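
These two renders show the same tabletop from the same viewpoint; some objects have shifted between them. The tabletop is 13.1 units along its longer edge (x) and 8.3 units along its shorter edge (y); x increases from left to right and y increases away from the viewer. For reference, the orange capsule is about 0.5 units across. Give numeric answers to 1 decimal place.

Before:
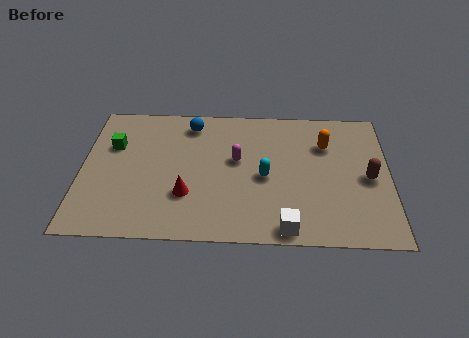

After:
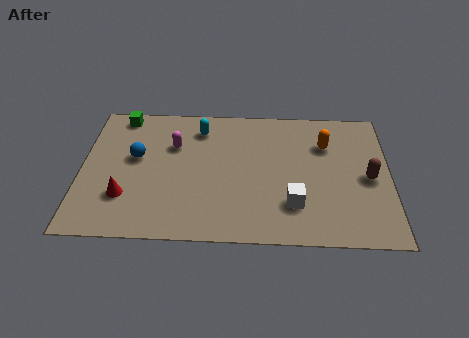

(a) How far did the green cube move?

1.9

The green cube moved from about (1.3, 5.5) to (1.6, 7.4), a distance of √(0.3² + 1.9²) ≈ 1.9.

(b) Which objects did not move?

the orange capsule and the brown capsule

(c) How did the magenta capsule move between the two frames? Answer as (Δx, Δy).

(-2.7, 0.8)

The magenta capsule was at about (6.6, 4.8) and moved to about (3.9, 5.6).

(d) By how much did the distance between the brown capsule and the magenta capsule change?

+2.8

They were about 5.7 units apart before and 8.5 after — 2.8 units further apart.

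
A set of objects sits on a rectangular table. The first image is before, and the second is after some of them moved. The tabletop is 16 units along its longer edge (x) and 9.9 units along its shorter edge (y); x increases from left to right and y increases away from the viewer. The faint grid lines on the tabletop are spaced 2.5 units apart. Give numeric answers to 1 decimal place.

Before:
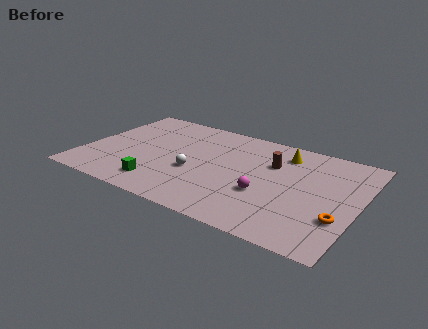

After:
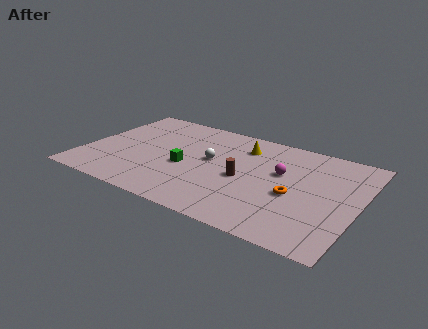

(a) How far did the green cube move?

2.6

The green cube moved from about (4.9, 1.8) to (6.0, 4.2), a distance of √(1.1² + 2.4²) ≈ 2.6.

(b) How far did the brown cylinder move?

2.6

The brown cylinder moved from about (10.8, 6.7) to (9.4, 4.5), a distance of √(1.4² + 2.2²) ≈ 2.6.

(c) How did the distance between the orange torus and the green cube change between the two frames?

-3.9

They were about 10.3 units apart before and 6.4 after — 3.9 units closer together.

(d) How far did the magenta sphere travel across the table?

2.5

From (10.8, 3.6) to (11.4, 6.0), the magenta sphere covered √(0.6² + 2.4²) ≈ 2.5 units.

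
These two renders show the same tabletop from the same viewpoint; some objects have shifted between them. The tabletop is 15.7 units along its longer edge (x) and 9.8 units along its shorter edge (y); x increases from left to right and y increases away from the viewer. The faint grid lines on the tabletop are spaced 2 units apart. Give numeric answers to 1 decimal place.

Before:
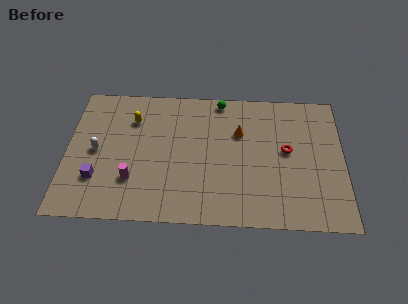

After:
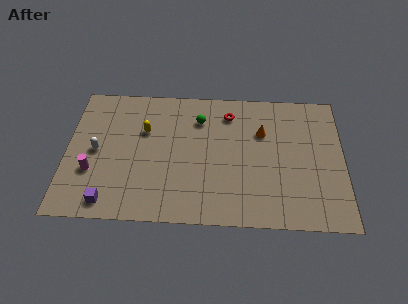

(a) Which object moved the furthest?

the red torus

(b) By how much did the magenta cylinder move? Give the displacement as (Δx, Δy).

(-2.3, 0.5)

The magenta cylinder was at about (3.8, 2.8) and moved to about (1.5, 3.3).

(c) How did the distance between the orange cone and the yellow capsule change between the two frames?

+0.6

The distance was about 6.1 in the first image and 6.7 in the second, so they moved 0.6 units further apart.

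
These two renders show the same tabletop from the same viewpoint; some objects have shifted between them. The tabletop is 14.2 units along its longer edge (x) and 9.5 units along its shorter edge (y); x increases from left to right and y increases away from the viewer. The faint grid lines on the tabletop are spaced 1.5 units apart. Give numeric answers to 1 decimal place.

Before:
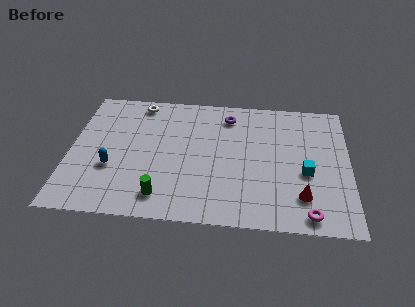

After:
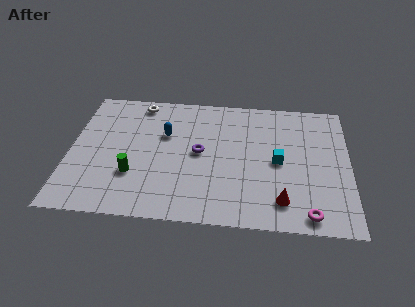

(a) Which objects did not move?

the magenta torus and the white torus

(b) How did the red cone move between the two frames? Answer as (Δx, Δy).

(-1.0, -0.4)

The red cone started near (11.8, 2.2) and ended near (10.8, 1.8).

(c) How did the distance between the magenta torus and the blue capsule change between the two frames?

-1.3

They were about 10.2 units apart before and 8.9 after — 1.3 units closer together.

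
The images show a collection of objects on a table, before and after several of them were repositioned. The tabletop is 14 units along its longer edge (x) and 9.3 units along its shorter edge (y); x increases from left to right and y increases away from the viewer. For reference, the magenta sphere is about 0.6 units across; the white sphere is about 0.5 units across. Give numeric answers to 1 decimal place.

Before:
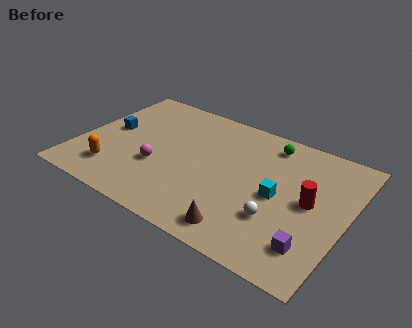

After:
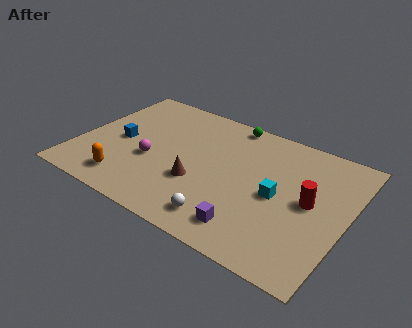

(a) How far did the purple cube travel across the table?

3.1

The purple cube moved from about (12.6, 2.0) to (9.5, 1.6), a distance of √(3.1² + 0.4²) ≈ 3.1.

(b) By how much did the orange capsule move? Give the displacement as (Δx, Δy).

(0.8, -0.4)

The orange capsule started near (2.2, 2.0) and ended near (3.0, 1.6).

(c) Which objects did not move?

the red cylinder and the cyan cube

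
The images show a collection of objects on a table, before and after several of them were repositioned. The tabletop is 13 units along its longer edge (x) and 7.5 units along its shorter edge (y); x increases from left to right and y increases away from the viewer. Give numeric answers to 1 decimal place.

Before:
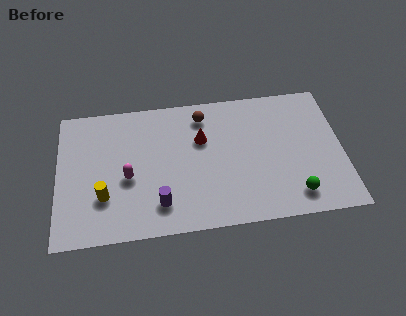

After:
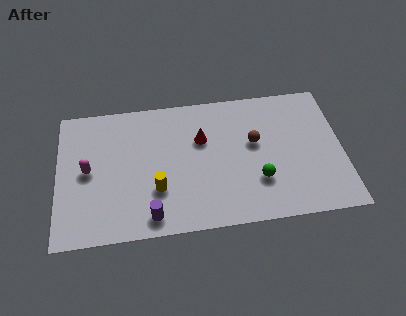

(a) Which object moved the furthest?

the brown sphere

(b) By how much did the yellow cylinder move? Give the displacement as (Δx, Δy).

(2.4, 0.1)

The yellow cylinder started near (2.1, 2.3) and ended near (4.5, 2.4).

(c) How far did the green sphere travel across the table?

1.9

The green sphere moved from about (10.7, 1.3) to (9.1, 2.3), a distance of √(1.6² + 1.0²) ≈ 1.9.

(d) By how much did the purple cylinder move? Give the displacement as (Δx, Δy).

(-0.4, -0.6)

From the two frames, the purple cylinder sits at roughly (4.6, 1.6) before and (4.2, 1.0) after.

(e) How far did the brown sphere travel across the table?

2.9

The brown sphere moved from about (6.7, 6.2) to (9.0, 4.4), a distance of √(2.3² + 1.8²) ≈ 2.9.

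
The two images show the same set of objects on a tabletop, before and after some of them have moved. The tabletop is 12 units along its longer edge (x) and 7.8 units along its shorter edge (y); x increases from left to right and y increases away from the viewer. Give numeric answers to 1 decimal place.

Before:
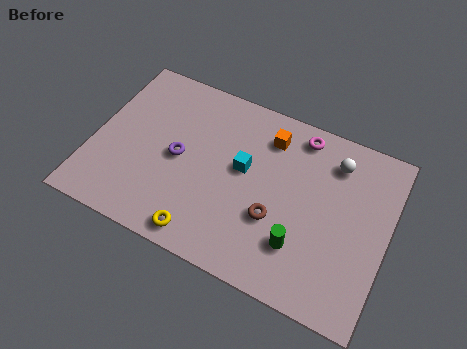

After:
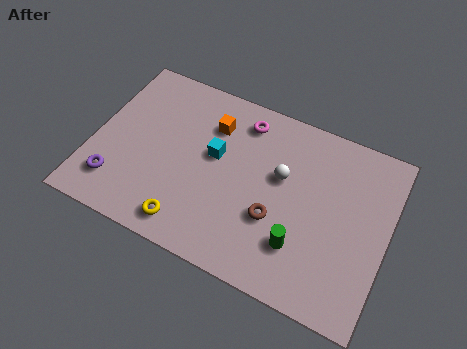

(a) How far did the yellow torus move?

0.6

The yellow torus moved from about (4.9, 0.9) to (4.3, 1.1), a distance of √(0.6² + 0.2²) ≈ 0.6.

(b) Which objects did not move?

the brown torus and the green cylinder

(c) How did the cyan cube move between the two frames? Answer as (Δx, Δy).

(-1.2, 0.1)

From the two frames, the cyan cube sits at roughly (6.1, 4.4) before and (4.9, 4.5) after.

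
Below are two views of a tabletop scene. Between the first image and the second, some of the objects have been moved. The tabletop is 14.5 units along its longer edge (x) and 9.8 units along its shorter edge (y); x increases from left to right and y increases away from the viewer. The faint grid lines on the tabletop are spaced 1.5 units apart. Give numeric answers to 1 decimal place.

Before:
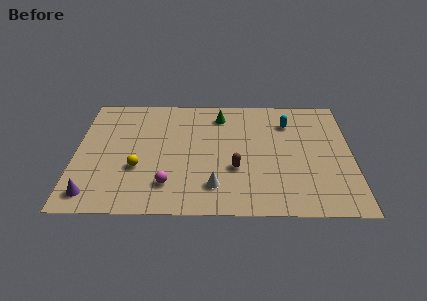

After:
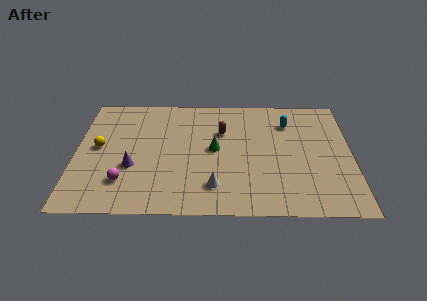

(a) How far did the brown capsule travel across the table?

3.2

From (8.4, 3.5) to (7.7, 6.6), the brown capsule covered √(0.7² + 3.1²) ≈ 3.2 units.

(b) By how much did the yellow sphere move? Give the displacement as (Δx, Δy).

(-2.1, 1.7)

The yellow sphere was at about (3.3, 3.5) and moved to about (1.2, 5.2).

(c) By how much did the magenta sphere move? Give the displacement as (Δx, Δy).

(-2.3, 0.2)

The magenta sphere was at about (4.9, 2.2) and moved to about (2.6, 2.4).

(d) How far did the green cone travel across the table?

2.9

From (7.6, 8.0) to (7.3, 5.1), the green cone covered √(0.3² + 2.9²) ≈ 2.9 units.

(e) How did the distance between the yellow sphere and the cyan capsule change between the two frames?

+1.4

The distance was about 8.8 in the first image and 10.2 in the second, so they moved 1.4 units further apart.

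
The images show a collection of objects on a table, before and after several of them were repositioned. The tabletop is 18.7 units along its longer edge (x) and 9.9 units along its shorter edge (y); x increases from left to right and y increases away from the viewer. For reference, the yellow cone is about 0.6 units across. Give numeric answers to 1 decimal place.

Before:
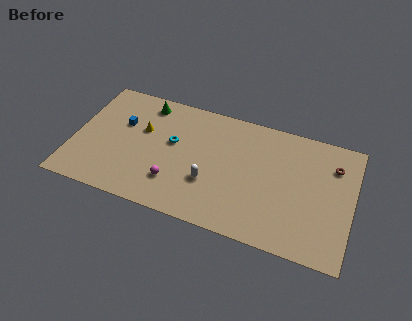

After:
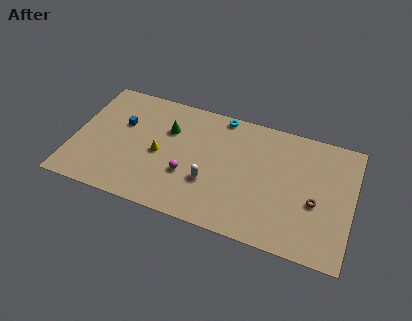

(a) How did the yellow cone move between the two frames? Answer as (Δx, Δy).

(1.3, -1.6)

The yellow cone started near (4.5, 6.2) and ended near (5.8, 4.6).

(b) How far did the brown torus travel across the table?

3.4

The brown torus was near (17.3, 7.4) before and (16.3, 4.1) after, so it travelled √(1.0² + 3.3²) ≈ 3.4 units.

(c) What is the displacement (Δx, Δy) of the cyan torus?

(3.0, 3.3)

From the two frames, the cyan torus sits at roughly (6.6, 5.8) before and (9.6, 9.1) after.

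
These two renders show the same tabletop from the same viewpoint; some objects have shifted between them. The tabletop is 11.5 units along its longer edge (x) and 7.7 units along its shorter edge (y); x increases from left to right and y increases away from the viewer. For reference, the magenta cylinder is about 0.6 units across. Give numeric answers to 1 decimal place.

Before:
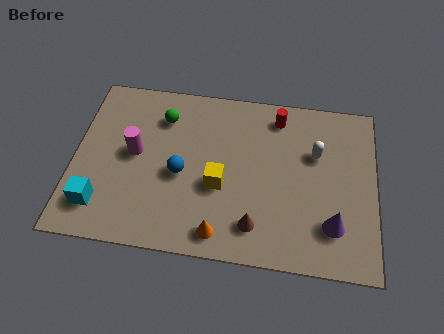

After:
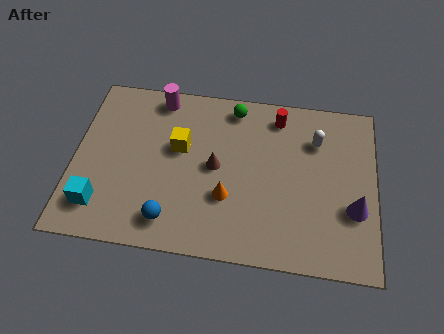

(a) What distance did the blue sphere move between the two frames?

2.1

The blue sphere was near (4.1, 3.4) before and (3.8, 1.3) after, so it travelled √(0.3² + 2.1²) ≈ 2.1 units.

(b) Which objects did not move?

the cyan cube and the red cylinder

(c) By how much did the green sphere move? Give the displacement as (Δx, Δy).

(2.7, 0.8)

From the two frames, the green sphere sits at roughly (3.3, 5.9) before and (6.0, 6.7) after.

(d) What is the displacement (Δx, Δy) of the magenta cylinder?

(0.8, 2.7)

The magenta cylinder was at about (2.3, 4.1) and moved to about (3.1, 6.8).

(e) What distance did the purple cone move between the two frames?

1.1

From (9.9, 1.9) to (10.7, 2.7), the purple cone covered √(0.8² + 0.8²) ≈ 1.1 units.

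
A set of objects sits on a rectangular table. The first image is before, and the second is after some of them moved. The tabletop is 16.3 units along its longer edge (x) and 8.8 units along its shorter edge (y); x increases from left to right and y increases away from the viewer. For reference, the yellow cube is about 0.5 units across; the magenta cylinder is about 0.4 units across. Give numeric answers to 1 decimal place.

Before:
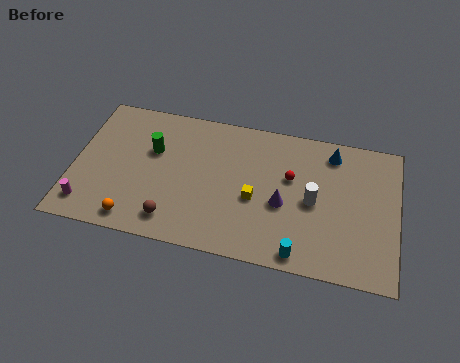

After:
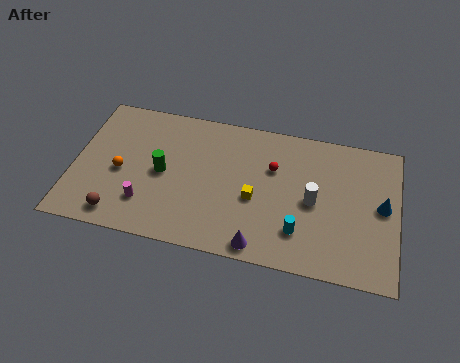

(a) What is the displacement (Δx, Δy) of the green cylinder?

(0.6, -1.3)

From the two frames, the green cylinder sits at roughly (3.9, 5.6) before and (4.5, 4.3) after.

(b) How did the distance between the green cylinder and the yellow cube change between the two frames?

-0.9

They were about 5.6 units apart before and 4.7 after — 0.9 units closer together.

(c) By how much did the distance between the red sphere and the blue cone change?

+2.8

Before: roughly 2.8 units apart; after: 5.6. That's 2.8 units further apart.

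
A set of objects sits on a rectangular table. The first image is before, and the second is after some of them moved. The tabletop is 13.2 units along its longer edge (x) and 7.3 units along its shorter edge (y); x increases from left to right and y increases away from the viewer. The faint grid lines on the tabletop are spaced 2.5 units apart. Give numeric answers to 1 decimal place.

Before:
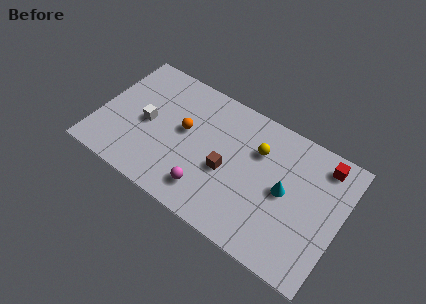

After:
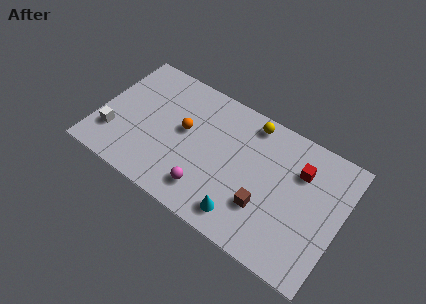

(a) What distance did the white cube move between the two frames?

2.2

From (2.6, 3.5) to (1.0, 2.0), the white cube covered √(1.6² + 1.5²) ≈ 2.2 units.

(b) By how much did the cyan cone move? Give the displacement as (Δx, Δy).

(-1.9, -2.5)

From the two frames, the cyan cone sits at roughly (10.2, 3.7) before and (8.3, 1.2) after.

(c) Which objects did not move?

the orange sphere and the magenta sphere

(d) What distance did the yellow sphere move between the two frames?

1.4

The yellow sphere moved from about (8.5, 5.1) to (7.9, 6.4), a distance of √(0.6² + 1.3²) ≈ 1.4.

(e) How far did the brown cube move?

2.3

From (7.1, 3.1) to (9.3, 2.3), the brown cube covered √(2.2² + 0.8²) ≈ 2.3 units.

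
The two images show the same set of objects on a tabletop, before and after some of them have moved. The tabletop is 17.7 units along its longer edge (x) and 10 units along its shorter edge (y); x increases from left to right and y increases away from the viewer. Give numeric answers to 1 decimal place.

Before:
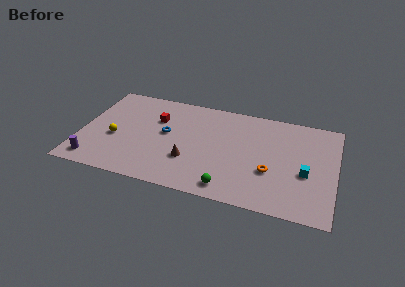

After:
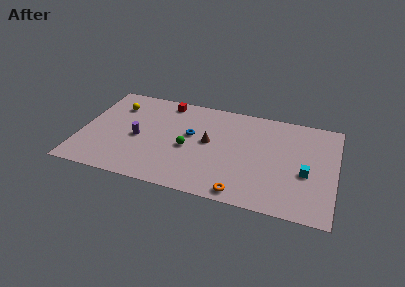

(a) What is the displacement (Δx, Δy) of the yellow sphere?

(-0.2, 3.4)

From the two frames, the yellow sphere sits at roughly (2.4, 4.1) before and (2.2, 7.5) after.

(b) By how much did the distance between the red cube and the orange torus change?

+1.0

They were about 8.8 units apart before and 9.8 after — 1.0 units further apart.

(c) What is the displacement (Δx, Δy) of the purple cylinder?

(2.8, 3.1)

The purple cylinder started near (1.2, 1.4) and ended near (4.0, 4.5).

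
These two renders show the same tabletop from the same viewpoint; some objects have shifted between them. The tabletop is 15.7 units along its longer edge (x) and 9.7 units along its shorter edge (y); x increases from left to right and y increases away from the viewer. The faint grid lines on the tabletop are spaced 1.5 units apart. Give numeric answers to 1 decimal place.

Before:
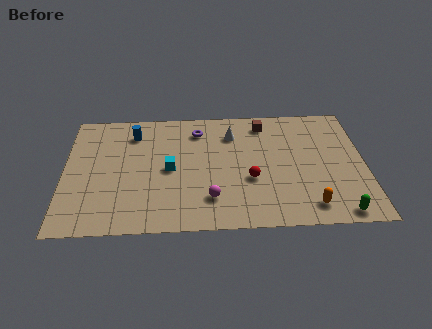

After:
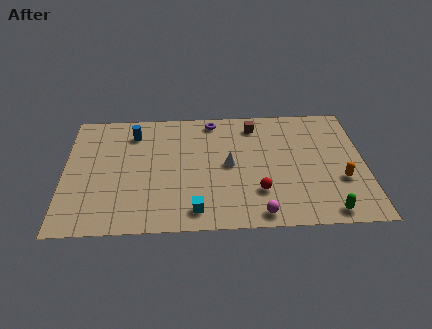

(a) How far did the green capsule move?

0.6

From (14.2, 0.9) to (13.6, 1.0), the green capsule covered √(0.6² + 0.1²) ≈ 0.6 units.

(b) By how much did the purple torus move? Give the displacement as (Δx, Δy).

(0.8, 0.8)

From the two frames, the purple torus sits at roughly (7.0, 7.8) before and (7.8, 8.6) after.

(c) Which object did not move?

the blue cylinder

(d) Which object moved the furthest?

the cyan cube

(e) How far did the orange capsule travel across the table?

2.5

The orange capsule moved from about (12.7, 1.5) to (14.4, 3.4), a distance of √(1.7² + 1.9²) ≈ 2.5.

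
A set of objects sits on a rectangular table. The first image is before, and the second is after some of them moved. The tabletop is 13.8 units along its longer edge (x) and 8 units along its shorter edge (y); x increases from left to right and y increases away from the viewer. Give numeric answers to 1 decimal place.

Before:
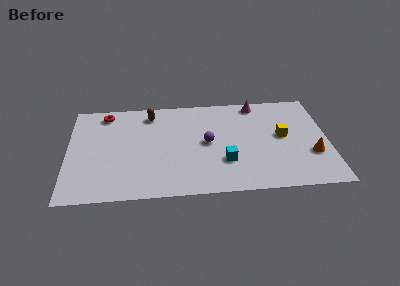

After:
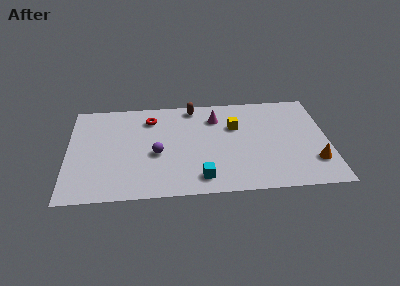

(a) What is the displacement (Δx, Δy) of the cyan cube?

(-1.3, -1.2)

The cyan cube was at about (8.3, 2.5) and moved to about (7.0, 1.3).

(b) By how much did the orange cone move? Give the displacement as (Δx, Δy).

(0.1, -0.6)

The orange cone was at about (12.9, 2.7) and moved to about (13.0, 2.1).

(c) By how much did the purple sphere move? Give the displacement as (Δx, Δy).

(-2.7, -0.7)

From the two frames, the purple sphere sits at roughly (7.4, 4.1) before and (4.7, 3.4) after.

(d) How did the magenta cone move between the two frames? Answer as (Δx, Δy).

(-2.2, -1.0)

The magenta cone was at about (10.1, 7.1) and moved to about (7.9, 6.1).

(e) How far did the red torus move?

2.5

The red torus moved from about (2.0, 6.9) to (4.4, 6.3), a distance of √(2.4² + 0.6²) ≈ 2.5.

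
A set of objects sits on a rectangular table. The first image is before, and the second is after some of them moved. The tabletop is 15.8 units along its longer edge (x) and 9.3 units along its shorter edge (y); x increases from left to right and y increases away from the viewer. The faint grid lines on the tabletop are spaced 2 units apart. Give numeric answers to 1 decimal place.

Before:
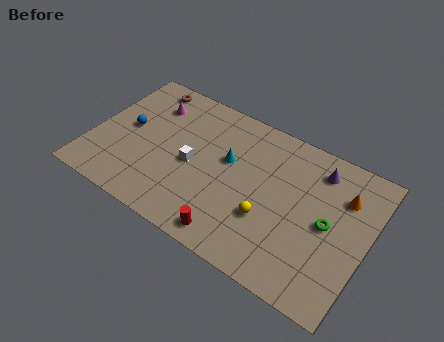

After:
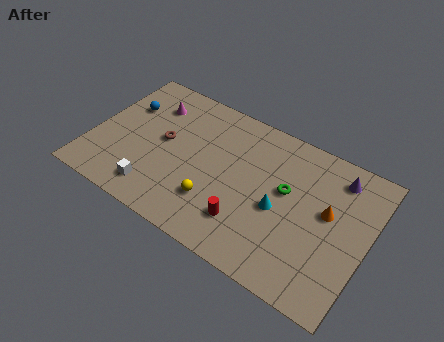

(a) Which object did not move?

the magenta cone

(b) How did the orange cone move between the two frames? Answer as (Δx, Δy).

(-0.7, -1.4)

The orange cone was at about (14.2, 6.7) and moved to about (13.5, 5.3).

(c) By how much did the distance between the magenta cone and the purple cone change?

+1.1

Before: roughly 9.7 units apart; after: 10.8. That's 1.1 units further apart.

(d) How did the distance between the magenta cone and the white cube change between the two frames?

+1.6

The distance was about 4.0 in the first image and 5.6 in the second, so they moved 1.6 units further apart.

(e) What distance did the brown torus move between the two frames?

3.6

The brown torus moved from about (2.3, 8.2) to (4.0, 5.0), a distance of √(1.7² + 3.2²) ≈ 3.6.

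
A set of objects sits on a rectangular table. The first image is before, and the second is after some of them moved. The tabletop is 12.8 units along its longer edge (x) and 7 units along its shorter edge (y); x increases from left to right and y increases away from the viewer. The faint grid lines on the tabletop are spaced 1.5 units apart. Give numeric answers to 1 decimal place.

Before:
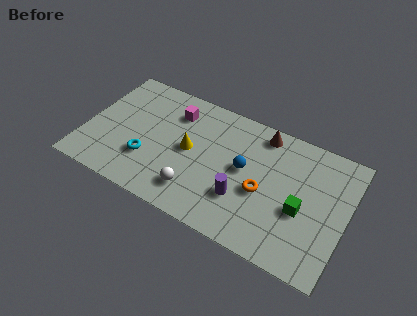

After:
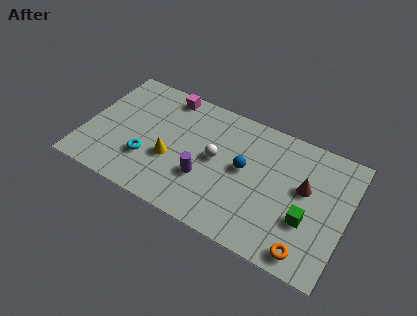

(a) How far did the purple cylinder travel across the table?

1.9

The purple cylinder was near (7.9, 2.2) before and (6.0, 2.4) after, so it travelled √(1.9² + 0.2²) ≈ 1.9 units.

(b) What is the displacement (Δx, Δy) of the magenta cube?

(-0.5, 0.8)

From the two frames, the magenta cube sits at roughly (4.1, 5.4) before and (3.6, 6.2) after.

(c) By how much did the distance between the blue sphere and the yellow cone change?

+1.0

Before: roughly 2.7 units apart; after: 3.7. That's 1.0 units further apart.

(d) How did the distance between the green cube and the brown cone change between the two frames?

-2.3

Before: roughly 3.9 units apart; after: 1.6. That's 2.3 units closer together.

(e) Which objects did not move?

the cyan torus and the blue sphere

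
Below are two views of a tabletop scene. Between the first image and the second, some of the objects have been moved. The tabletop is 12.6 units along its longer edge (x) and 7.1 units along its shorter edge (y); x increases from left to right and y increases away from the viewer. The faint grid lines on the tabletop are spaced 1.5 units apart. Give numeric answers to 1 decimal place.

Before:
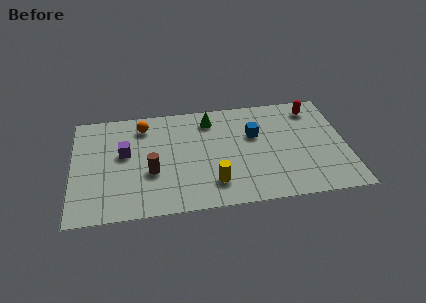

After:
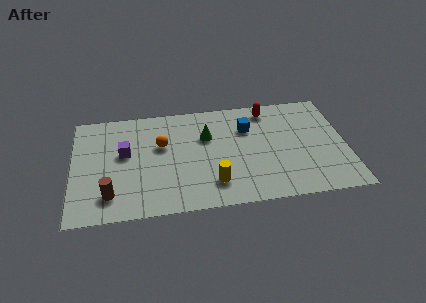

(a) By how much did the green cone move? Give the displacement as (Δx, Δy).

(-0.2, -1.1)

From the two frames, the green cone sits at roughly (6.4, 5.8) before and (6.2, 4.7) after.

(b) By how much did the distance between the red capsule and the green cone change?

-1.6

They were about 4.8 units apart before and 3.2 after — 1.6 units closer together.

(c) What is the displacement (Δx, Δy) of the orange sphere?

(0.8, -1.4)

From the two frames, the orange sphere sits at roughly (3.3, 5.8) before and (4.1, 4.4) after.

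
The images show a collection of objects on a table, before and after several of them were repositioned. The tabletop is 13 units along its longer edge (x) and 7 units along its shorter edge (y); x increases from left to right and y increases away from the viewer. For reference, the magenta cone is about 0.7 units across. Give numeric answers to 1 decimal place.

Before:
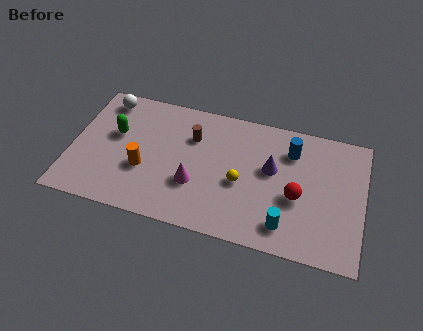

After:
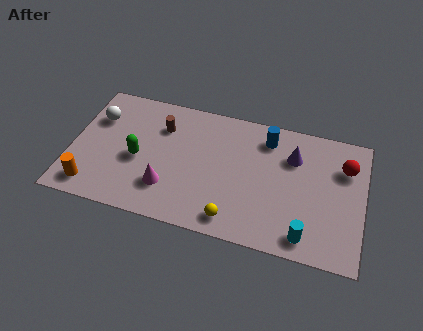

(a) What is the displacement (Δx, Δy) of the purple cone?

(0.9, 0.9)

The purple cone was at about (8.9, 4.1) and moved to about (9.8, 5.0).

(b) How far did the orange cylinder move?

2.7

From (3.3, 2.6) to (1.1, 1.1), the orange cylinder covered √(2.2² + 1.5²) ≈ 2.7 units.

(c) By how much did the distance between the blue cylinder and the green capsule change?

-1.7

Before: roughly 7.9 units apart; after: 6.2. That's 1.7 units closer together.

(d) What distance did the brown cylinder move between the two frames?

1.4

The brown cylinder moved from about (5.3, 4.9) to (3.9, 5.1), a distance of √(1.4² + 0.2²) ≈ 1.4.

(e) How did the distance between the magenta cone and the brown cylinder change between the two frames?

+0.7

The distance was about 2.5 in the first image and 3.2 in the second, so they moved 0.7 units further apart.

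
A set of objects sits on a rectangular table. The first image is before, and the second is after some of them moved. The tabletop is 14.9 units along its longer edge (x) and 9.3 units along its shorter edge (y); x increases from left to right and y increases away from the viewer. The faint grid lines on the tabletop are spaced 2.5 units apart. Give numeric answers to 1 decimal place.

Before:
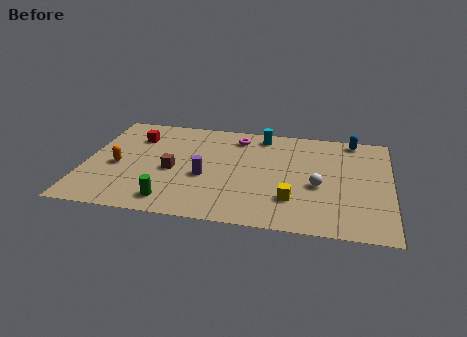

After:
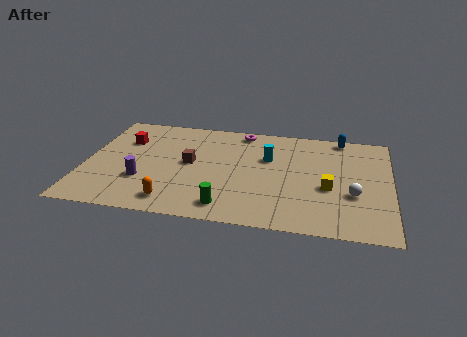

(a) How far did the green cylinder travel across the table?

2.7

The green cylinder moved from about (4.4, 1.4) to (7.1, 1.4), a distance of √(2.7² + 0.0²) ≈ 2.7.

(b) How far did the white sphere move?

1.8

From (11.4, 3.9) to (13.1, 3.4), the white sphere covered √(1.7² + 0.5²) ≈ 1.8 units.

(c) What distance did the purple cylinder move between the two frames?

3.1

The purple cylinder was near (5.9, 3.8) before and (2.9, 3.0) after, so it travelled √(3.0² + 0.8²) ≈ 3.1 units.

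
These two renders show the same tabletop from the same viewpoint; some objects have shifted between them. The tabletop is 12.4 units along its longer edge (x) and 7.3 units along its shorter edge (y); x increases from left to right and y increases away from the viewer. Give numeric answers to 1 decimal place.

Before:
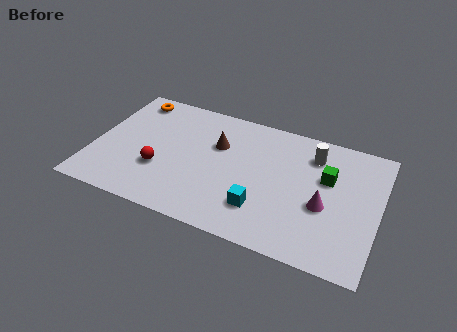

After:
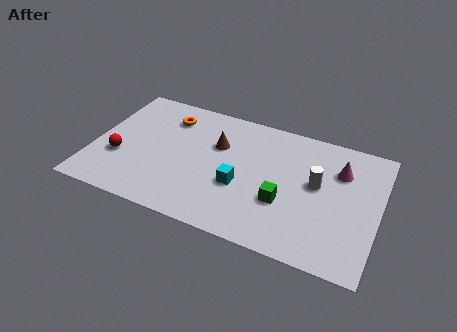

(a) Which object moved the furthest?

the green cube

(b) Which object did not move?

the brown cone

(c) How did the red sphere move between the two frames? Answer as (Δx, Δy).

(-1.8, 0.1)

From the two frames, the red sphere sits at roughly (3.0, 2.5) before and (1.2, 2.6) after.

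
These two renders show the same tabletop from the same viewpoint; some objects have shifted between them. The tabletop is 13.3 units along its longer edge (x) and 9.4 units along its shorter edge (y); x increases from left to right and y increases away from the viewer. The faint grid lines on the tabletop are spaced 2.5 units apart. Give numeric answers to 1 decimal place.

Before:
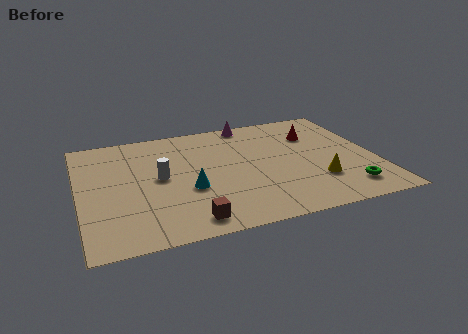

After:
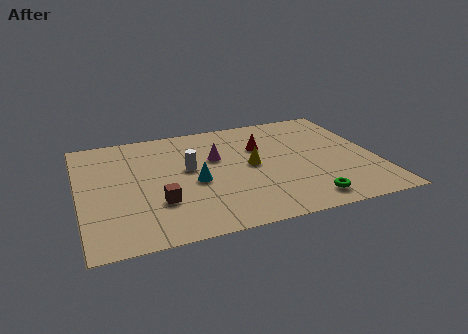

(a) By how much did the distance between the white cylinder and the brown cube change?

-1.0

They were about 3.8 units apart before and 2.8 after — 1.0 units closer together.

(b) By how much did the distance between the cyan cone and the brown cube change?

-0.3

They were about 2.4 units apart before and 2.1 after — 0.3 units closer together.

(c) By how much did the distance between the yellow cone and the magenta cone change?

-4.5

They were about 6.4 units apart before and 1.9 after — 4.5 units closer together.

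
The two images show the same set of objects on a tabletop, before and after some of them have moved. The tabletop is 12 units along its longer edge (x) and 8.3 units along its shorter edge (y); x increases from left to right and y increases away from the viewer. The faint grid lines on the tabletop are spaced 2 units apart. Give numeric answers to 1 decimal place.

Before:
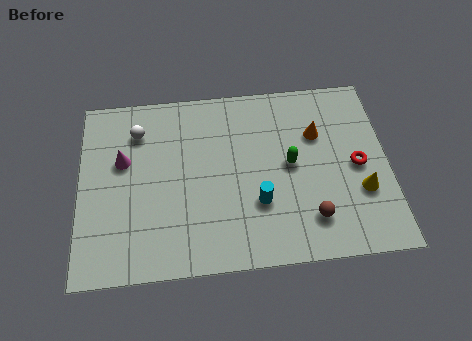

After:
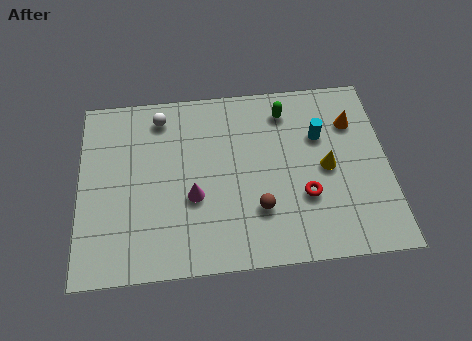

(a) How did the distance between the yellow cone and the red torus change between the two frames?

+0.3

Before: roughly 1.2 units apart; after: 1.5. That's 0.3 units further apart.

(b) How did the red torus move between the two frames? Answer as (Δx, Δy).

(-2.1, -1.2)

The red torus was at about (10.8, 4.0) and moved to about (8.7, 2.8).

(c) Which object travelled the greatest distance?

the cyan cylinder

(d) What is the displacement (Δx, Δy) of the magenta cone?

(2.7, -1.9)

The magenta cone was at about (1.7, 5.1) and moved to about (4.4, 3.2).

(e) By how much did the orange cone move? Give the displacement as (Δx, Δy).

(1.4, 0.4)

From the two frames, the orange cone sits at roughly (9.3, 5.6) before and (10.7, 6.0) after.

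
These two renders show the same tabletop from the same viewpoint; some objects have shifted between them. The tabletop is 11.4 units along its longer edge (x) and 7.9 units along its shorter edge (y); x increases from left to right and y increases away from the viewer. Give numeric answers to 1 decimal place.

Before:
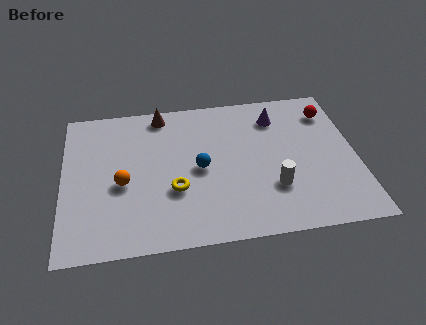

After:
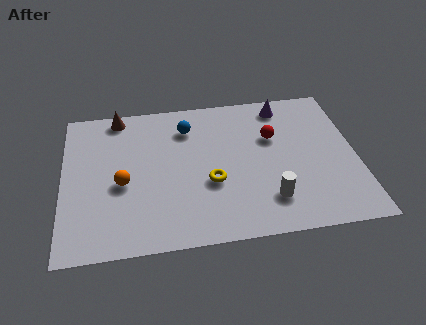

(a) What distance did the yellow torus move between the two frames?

1.4

From (4.3, 2.8) to (5.7, 3.0), the yellow torus covered √(1.4² + 0.2²) ≈ 1.4 units.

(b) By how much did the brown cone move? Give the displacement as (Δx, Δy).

(-1.7, 0.1)

The brown cone started near (3.9, 7.0) and ended near (2.2, 7.1).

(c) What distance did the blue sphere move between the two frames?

2.3

From (5.3, 3.8) to (4.9, 6.1), the blue sphere covered √(0.4² + 2.3²) ≈ 2.3 units.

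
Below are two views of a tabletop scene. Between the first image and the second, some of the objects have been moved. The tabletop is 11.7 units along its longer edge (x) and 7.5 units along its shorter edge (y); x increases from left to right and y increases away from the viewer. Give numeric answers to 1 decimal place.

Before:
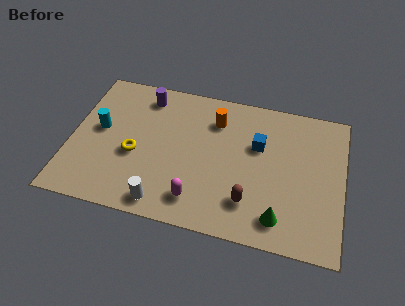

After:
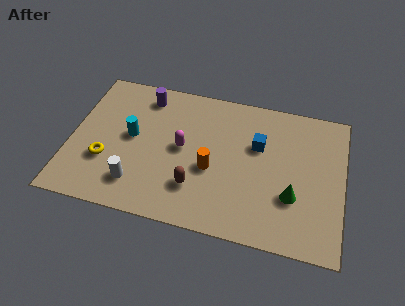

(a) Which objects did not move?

the purple cylinder and the blue cube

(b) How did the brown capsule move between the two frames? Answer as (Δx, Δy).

(-2.3, 0.2)

The brown capsule started near (7.8, 1.8) and ended near (5.5, 2.0).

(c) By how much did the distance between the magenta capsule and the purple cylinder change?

-2.5

The distance was about 5.5 in the first image and 3.0 in the second, so they moved 2.5 units closer together.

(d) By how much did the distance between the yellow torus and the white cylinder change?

-0.9

Before: roughly 2.6 units apart; after: 1.7. That's 0.9 units closer together.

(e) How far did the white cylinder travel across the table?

1.4

From (4.2, 0.9) to (3.0, 1.6), the white cylinder covered √(1.2² + 0.7²) ≈ 1.4 units.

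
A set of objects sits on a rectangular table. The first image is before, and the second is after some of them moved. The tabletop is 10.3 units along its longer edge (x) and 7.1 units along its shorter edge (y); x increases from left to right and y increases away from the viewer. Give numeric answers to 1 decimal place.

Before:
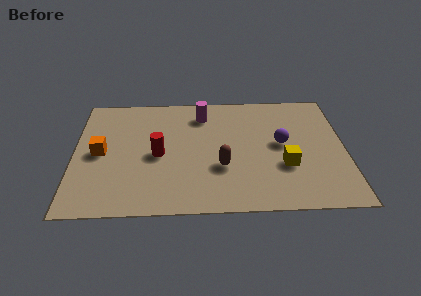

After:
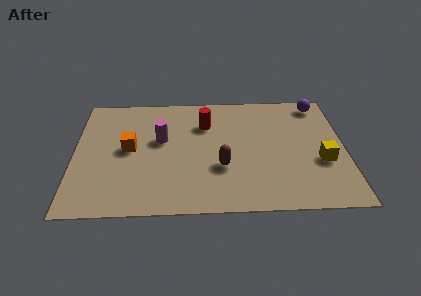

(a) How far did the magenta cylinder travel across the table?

2.2

The magenta cylinder moved from about (4.9, 5.7) to (3.3, 4.2), a distance of √(1.6² + 1.5²) ≈ 2.2.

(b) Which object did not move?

the brown capsule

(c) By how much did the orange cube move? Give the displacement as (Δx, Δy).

(1.1, 0.2)

The orange cube was at about (1.0, 3.5) and moved to about (2.1, 3.7).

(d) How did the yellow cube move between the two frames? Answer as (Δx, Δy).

(1.4, 0.2)

The yellow cube was at about (8.0, 2.5) and moved to about (9.4, 2.7).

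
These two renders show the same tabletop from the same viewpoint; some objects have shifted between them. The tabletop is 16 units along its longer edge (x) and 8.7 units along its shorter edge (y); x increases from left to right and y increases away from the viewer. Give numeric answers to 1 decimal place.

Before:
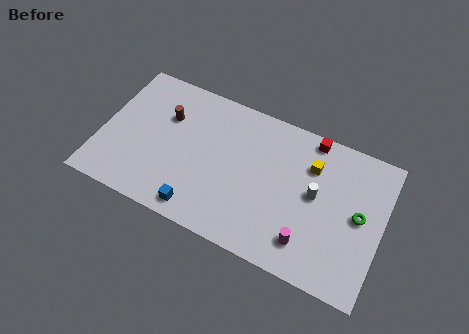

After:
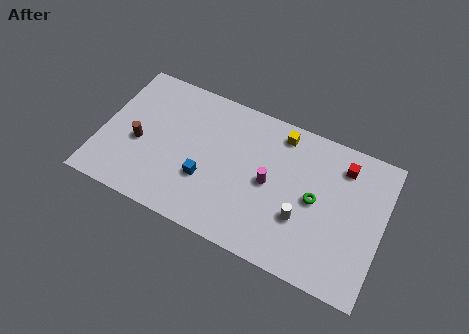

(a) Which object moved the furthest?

the magenta cylinder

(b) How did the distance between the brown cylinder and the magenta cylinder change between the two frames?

-2.1

The distance was about 9.5 in the first image and 7.4 in the second, so they moved 2.1 units closer together.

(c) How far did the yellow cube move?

2.2

From (11.8, 6.3) to (9.9, 7.5), the yellow cube covered √(1.9² + 1.2²) ≈ 2.2 units.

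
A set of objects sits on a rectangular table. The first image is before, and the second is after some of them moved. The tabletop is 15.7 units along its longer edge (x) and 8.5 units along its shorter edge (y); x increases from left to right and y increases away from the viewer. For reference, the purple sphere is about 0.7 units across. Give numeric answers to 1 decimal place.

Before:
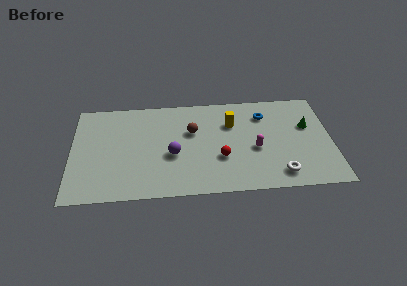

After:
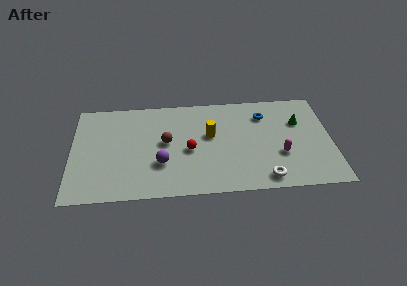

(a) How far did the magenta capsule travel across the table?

1.6

From (11.1, 3.6) to (12.6, 3.0), the magenta capsule covered √(1.5² + 0.6²) ≈ 1.6 units.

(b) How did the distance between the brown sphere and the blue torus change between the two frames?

+1.8

Before: roughly 4.5 units apart; after: 6.3. That's 1.8 units further apart.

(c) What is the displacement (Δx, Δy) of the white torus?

(-0.9, -0.3)

The white torus started near (12.5, 1.4) and ended near (11.6, 1.1).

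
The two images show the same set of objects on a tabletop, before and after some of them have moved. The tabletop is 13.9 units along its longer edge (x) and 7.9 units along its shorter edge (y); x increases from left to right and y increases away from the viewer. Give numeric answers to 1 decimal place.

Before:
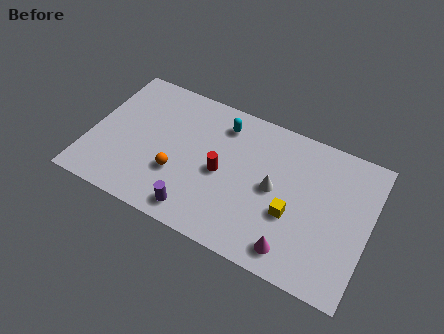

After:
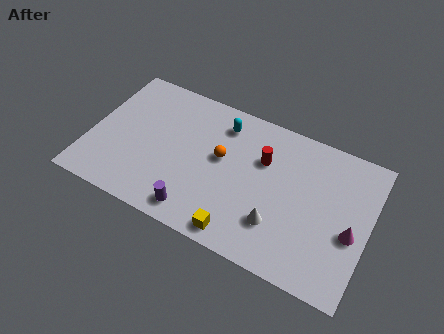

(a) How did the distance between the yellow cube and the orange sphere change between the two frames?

-1.8

Before: roughly 5.7 units apart; after: 3.9. That's 1.8 units closer together.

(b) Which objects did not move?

the cyan capsule and the purple cylinder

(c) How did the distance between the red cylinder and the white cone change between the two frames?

+0.7

Before: roughly 2.6 units apart; after: 3.3. That's 0.7 units further apart.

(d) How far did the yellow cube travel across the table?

3.1

The yellow cube moved from about (10.2, 3.0) to (7.9, 0.9), a distance of √(2.3² + 2.1²) ≈ 3.1.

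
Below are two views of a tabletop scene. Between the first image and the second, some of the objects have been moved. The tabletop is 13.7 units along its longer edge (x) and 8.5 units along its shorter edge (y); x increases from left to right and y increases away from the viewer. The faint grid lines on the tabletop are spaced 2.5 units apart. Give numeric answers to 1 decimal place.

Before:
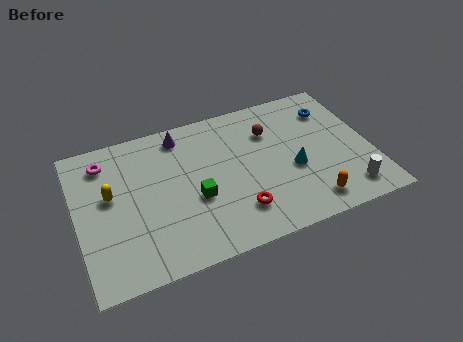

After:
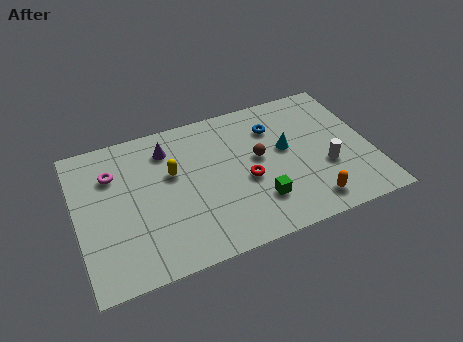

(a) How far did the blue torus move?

2.8

From (12.2, 6.5) to (9.4, 6.3), the blue torus covered √(2.8² + 0.2²) ≈ 2.8 units.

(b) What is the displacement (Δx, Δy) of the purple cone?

(-0.7, -0.6)

From the two frames, the purple cone sits at roughly (5.1, 7.3) before and (4.4, 6.7) after.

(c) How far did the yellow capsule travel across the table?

2.9

The yellow capsule was near (1.6, 4.9) before and (4.5, 5.2) after, so it travelled √(2.9² + 0.3²) ≈ 2.9 units.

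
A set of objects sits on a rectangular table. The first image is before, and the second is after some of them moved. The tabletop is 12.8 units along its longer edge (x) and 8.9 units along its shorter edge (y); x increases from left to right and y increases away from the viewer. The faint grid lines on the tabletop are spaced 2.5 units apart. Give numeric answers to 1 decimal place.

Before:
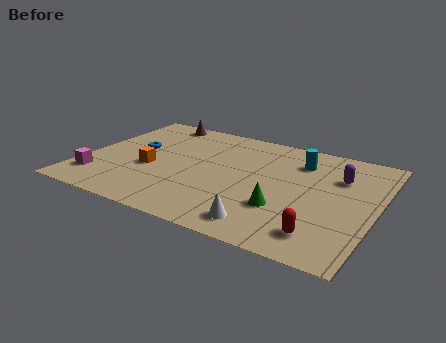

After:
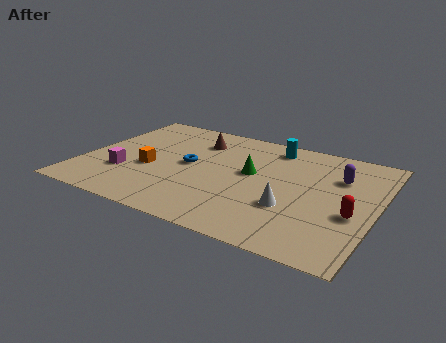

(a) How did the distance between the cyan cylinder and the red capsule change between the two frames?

+0.3

The distance was about 5.4 in the first image and 5.7 in the second, so they moved 0.3 units further apart.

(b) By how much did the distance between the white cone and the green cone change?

+1.2

They were about 1.6 units apart before and 2.8 after — 1.2 units further apart.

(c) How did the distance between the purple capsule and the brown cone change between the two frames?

-2.3

The distance was about 8.7 in the first image and 6.4 in the second, so they moved 2.3 units closer together.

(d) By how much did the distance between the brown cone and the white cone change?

-2.9

The distance was about 8.9 in the first image and 6.0 in the second, so they moved 2.9 units closer together.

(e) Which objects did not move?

the orange cube and the purple capsule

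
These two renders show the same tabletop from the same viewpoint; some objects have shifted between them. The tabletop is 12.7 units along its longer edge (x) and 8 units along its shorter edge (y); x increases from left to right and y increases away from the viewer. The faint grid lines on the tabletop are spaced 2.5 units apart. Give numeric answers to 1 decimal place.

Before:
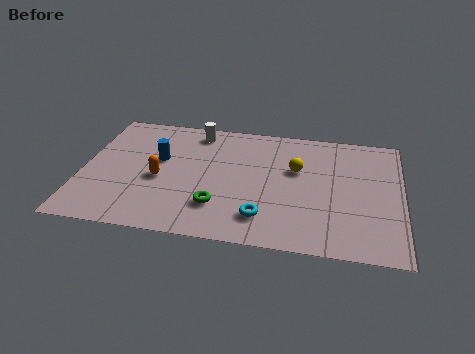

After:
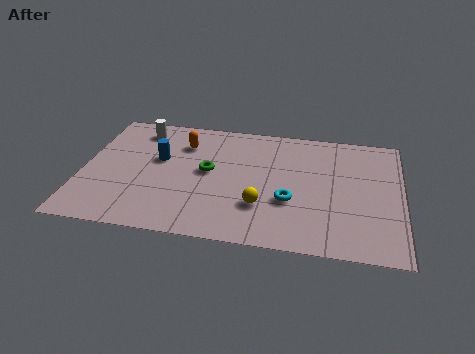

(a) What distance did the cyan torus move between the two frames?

1.6

The cyan torus moved from about (7.3, 1.7) to (8.3, 2.9), a distance of √(1.0² + 1.2²) ≈ 1.6.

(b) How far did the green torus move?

2.3

From (5.5, 2.1) to (5.0, 4.3), the green torus covered √(0.5² + 2.2²) ≈ 2.3 units.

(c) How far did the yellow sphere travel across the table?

2.9

The yellow sphere was near (8.5, 5.0) before and (7.2, 2.4) after, so it travelled √(1.3² + 2.6²) ≈ 2.9 units.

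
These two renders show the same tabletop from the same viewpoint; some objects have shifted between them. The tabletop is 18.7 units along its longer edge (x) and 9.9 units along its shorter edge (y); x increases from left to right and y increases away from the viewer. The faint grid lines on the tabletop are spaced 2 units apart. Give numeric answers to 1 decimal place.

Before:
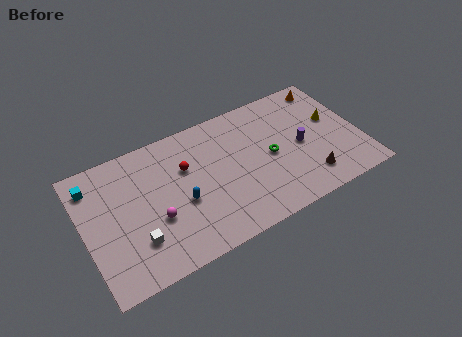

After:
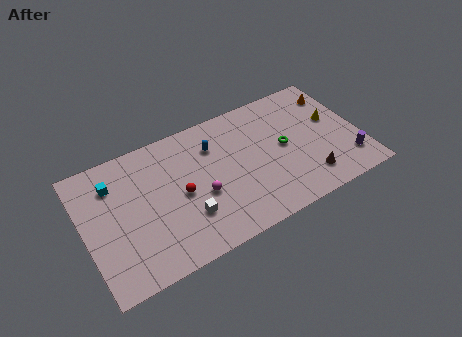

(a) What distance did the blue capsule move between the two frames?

4.1

From (6.4, 4.1) to (9.0, 7.3), the blue capsule covered √(2.6² + 3.2²) ≈ 4.1 units.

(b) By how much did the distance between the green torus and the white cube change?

-2.3

The distance was about 9.6 in the first image and 7.3 in the second, so they moved 2.3 units closer together.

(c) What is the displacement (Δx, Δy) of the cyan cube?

(1.3, -0.5)

The cyan cube was at about (0.9, 8.0) and moved to about (2.2, 7.5).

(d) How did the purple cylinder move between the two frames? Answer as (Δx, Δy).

(2.9, -2.5)

The purple cylinder started near (14.7, 4.7) and ended near (17.6, 2.2).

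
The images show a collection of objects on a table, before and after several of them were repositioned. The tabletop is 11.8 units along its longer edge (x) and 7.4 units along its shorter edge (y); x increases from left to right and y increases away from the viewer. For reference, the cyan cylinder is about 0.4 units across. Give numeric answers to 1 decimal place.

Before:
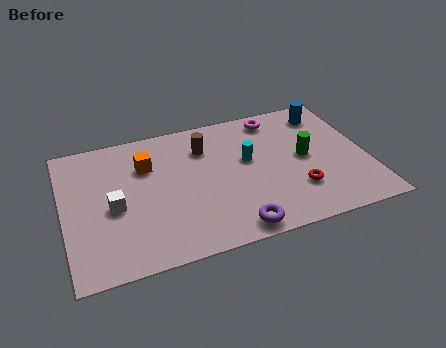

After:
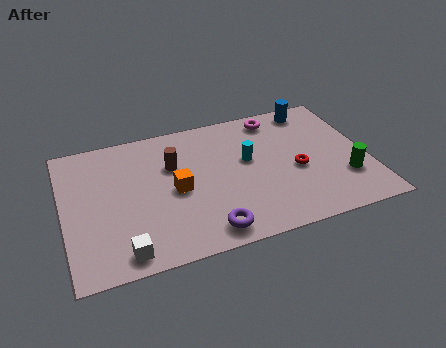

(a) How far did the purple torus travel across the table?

1.0

From (6.3, 0.8) to (5.3, 1.0), the purple torus covered √(1.0² + 0.2²) ≈ 1.0 units.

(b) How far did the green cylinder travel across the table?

2.1

From (9.4, 3.8) to (10.8, 2.2), the green cylinder covered √(1.4² + 1.6²) ≈ 2.1 units.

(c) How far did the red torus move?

1.1

The red torus was near (8.9, 2.1) before and (9.0, 3.2) after, so it travelled √(0.1² + 1.1²) ≈ 1.1 units.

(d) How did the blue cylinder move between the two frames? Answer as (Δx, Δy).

(-0.5, 0.4)

The blue cylinder was at about (10.5, 6.1) and moved to about (10.0, 6.5).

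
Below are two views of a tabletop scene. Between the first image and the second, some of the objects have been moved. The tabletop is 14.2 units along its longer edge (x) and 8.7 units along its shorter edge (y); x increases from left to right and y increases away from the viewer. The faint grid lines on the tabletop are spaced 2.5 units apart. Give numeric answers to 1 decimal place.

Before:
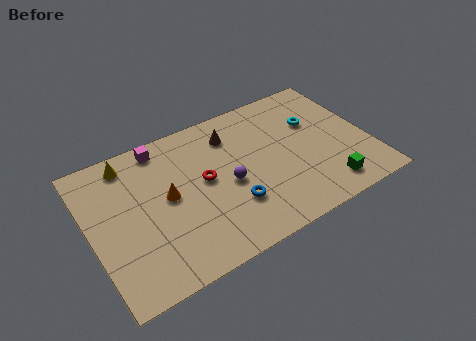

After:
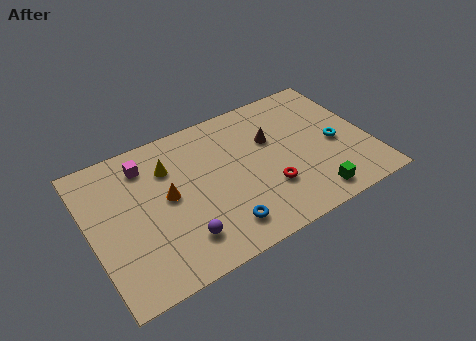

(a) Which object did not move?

the orange cone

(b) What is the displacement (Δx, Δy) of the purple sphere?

(-2.7, -2.0)

The purple sphere started near (6.9, 3.9) and ended near (4.2, 1.9).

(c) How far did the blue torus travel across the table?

1.2

From (6.9, 2.6) to (6.2, 1.6), the blue torus covered √(0.7² + 1.0²) ≈ 1.2 units.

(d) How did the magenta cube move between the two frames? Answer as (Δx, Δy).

(-0.9, -0.7)

The magenta cube was at about (4.0, 7.7) and moved to about (3.1, 7.0).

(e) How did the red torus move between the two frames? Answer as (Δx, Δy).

(3.0, -2.0)

The red torus started near (5.8, 4.7) and ended near (8.8, 2.7).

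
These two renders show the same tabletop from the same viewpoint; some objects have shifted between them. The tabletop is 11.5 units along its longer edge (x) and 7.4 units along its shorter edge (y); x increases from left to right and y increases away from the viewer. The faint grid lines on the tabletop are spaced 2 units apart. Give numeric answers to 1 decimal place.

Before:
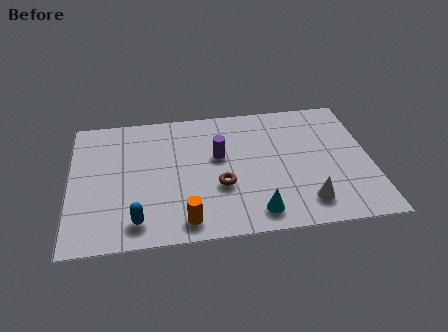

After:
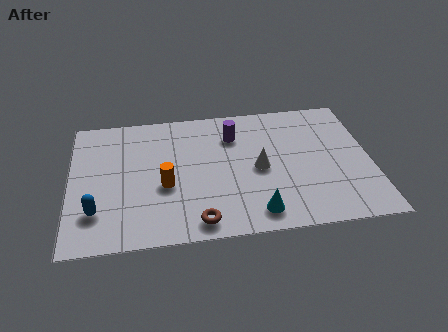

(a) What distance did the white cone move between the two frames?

2.7

The white cone moved from about (8.9, 1.4) to (7.2, 3.5), a distance of √(1.7² + 2.1²) ≈ 2.7.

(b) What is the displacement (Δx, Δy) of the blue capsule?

(-1.5, 0.7)

From the two frames, the blue capsule sits at roughly (2.5, 1.2) before and (1.0, 1.9) after.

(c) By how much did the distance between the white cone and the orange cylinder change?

-1.0

They were about 4.6 units apart before and 3.6 after — 1.0 units closer together.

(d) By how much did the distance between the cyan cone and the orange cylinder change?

+1.2

The distance was about 2.7 in the first image and 3.9 in the second, so they moved 1.2 units further apart.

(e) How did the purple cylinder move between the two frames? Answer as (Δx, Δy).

(0.6, 1.1)

The purple cylinder started near (5.7, 4.4) and ended near (6.3, 5.5).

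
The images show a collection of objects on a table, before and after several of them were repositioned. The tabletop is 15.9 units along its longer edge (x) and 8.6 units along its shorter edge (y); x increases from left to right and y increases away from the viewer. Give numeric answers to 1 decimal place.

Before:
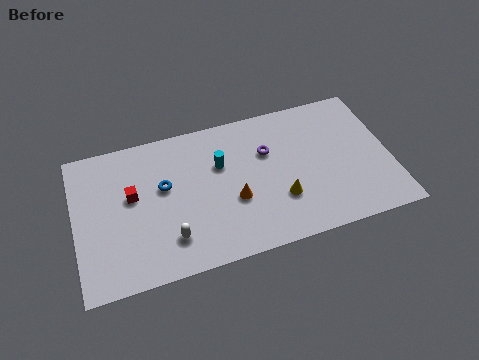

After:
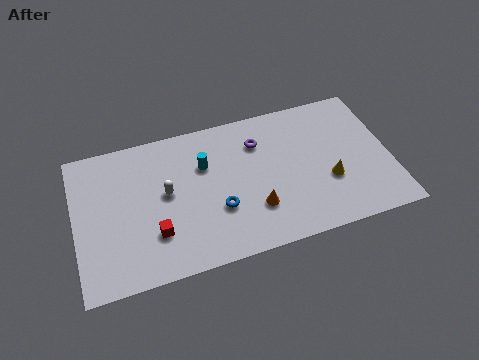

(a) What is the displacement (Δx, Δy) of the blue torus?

(2.6, -2.1)

The blue torus started near (4.5, 5.1) and ended near (7.1, 3.0).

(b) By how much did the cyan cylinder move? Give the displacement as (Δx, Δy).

(-0.8, 0.2)

From the two frames, the cyan cylinder sits at roughly (7.4, 5.6) before and (6.6, 5.8) after.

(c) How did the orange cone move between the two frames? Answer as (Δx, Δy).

(1.0, -0.8)

The orange cone started near (7.9, 3.3) and ended near (8.9, 2.5).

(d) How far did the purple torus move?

0.8

The purple torus moved from about (9.8, 5.7) to (9.4, 6.4), a distance of √(0.4² + 0.7²) ≈ 0.8.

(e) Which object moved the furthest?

the blue torus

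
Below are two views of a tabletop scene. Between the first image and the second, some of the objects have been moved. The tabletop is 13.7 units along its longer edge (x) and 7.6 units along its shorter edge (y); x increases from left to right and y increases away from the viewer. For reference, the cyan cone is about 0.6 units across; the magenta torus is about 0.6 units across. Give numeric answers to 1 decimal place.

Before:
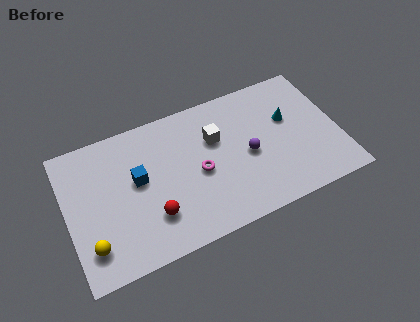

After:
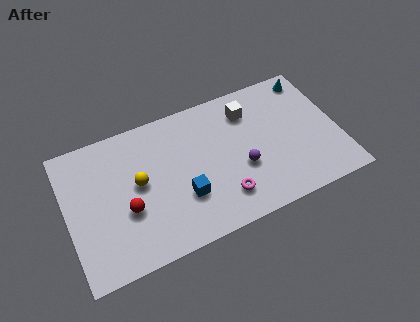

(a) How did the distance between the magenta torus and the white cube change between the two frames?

+2.8

They were about 1.8 units apart before and 4.6 after — 2.8 units further apart.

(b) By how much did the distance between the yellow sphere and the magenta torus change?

-1.2

They were about 5.9 units apart before and 4.7 after — 1.2 units closer together.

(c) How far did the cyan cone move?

2.4

The cyan cone moved from about (11.3, 4.7) to (12.7, 6.6), a distance of √(1.4² + 1.9²) ≈ 2.4.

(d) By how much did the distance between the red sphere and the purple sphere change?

+0.6

Before: roughly 5.2 units apart; after: 5.8. That's 0.6 units further apart.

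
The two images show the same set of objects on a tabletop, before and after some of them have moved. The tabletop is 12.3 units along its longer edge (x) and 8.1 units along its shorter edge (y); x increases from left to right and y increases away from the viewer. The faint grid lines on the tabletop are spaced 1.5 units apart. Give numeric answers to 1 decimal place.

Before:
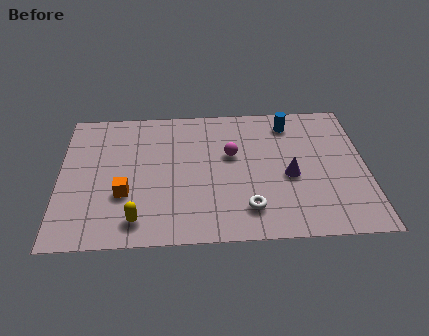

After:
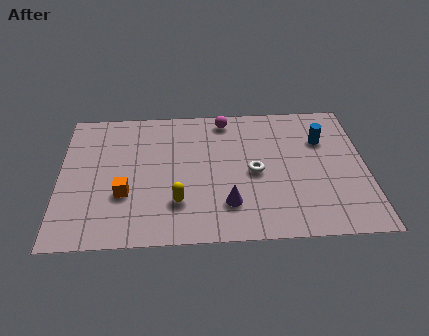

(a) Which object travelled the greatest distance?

the purple cone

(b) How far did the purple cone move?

2.9

From (9.2, 3.5) to (6.7, 2.0), the purple cone covered √(2.5² + 1.5²) ≈ 2.9 units.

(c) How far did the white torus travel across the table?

2.1

From (7.5, 1.7) to (7.8, 3.8), the white torus covered √(0.3² + 2.1²) ≈ 2.1 units.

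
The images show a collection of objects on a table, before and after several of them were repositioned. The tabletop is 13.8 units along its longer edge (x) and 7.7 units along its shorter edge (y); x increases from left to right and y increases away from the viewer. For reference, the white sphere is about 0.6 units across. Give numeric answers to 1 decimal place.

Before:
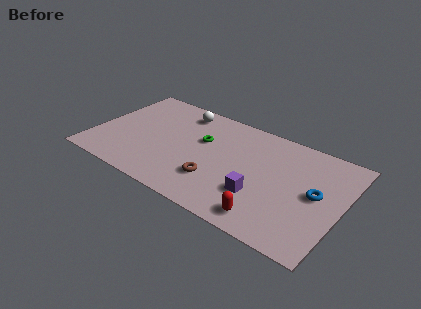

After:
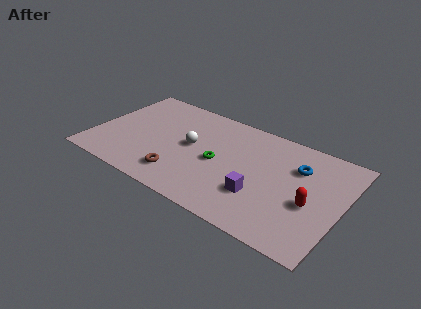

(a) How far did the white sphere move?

2.6

The white sphere moved from about (4.4, 6.5) to (5.4, 4.1), a distance of √(1.0² + 2.4²) ≈ 2.6.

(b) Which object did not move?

the purple cube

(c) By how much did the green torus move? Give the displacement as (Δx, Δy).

(1.1, -1.2)

From the two frames, the green torus sits at roughly (5.9, 4.8) before and (7.0, 3.6) after.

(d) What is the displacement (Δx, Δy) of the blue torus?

(-1.2, 1.4)

The blue torus started near (12.4, 4.0) and ended near (11.2, 5.4).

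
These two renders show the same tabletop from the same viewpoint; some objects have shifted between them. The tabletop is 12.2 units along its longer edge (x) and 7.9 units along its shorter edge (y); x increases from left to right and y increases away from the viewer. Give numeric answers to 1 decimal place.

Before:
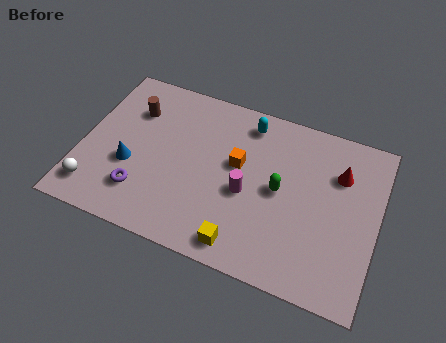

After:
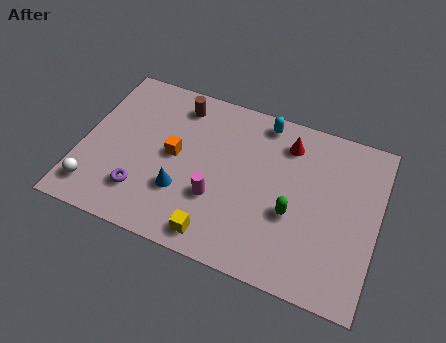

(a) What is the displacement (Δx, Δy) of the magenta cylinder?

(-1.2, -0.7)

From the two frames, the magenta cylinder sits at roughly (6.9, 3.4) before and (5.7, 2.7) after.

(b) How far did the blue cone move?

2.3

From (2.1, 3.0) to (4.3, 2.5), the blue cone covered √(2.2² + 0.5²) ≈ 2.3 units.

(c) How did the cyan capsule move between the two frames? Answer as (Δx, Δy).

(0.6, 0.3)

The cyan capsule was at about (6.6, 6.7) and moved to about (7.2, 7.0).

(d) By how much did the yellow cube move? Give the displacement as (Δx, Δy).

(-1.1, 0.0)

The yellow cube started near (7.0, 1.0) and ended near (5.9, 1.0).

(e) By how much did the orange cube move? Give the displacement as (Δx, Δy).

(-2.6, -0.5)

The orange cube was at about (6.4, 4.6) and moved to about (3.8, 4.1).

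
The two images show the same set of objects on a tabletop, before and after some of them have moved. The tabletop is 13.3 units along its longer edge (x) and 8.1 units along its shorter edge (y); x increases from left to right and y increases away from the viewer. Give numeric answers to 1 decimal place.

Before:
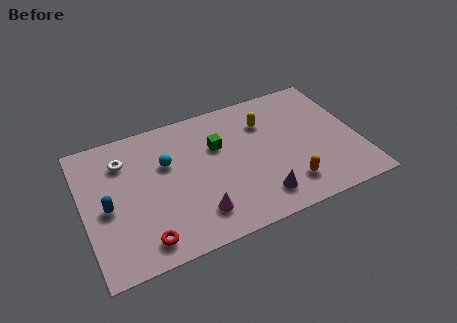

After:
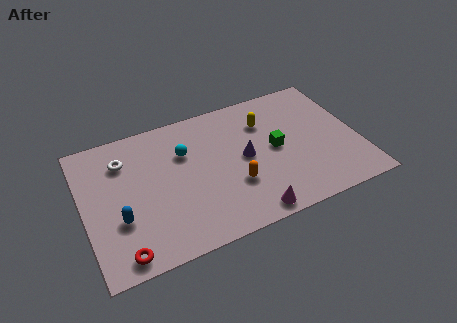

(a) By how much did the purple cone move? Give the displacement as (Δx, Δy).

(-0.4, 2.6)

From the two frames, the purple cone sits at roughly (8.2, 1.5) before and (7.8, 4.1) after.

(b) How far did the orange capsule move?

2.7

The orange capsule was near (9.6, 1.7) before and (7.1, 2.7) after, so it travelled √(2.5² + 1.0²) ≈ 2.7 units.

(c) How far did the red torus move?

1.1

The red torus moved from about (2.6, 1.2) to (1.5, 0.9), a distance of √(1.1² + 0.3²) ≈ 1.1.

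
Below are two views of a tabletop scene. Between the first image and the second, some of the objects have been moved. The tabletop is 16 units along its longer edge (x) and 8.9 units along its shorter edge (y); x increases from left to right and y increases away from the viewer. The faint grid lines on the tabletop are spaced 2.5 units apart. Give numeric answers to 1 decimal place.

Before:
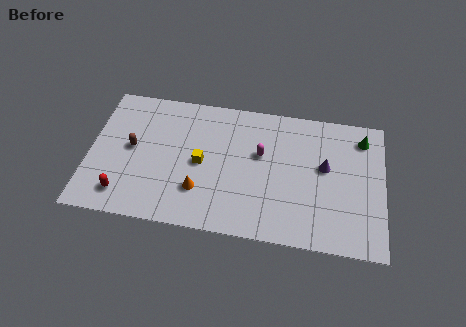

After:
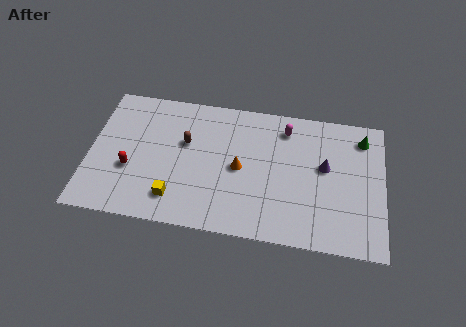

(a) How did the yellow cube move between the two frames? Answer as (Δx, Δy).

(-1.3, -2.5)

The yellow cube started near (6.1, 4.3) and ended near (4.8, 1.8).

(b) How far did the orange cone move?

2.8

The orange cone was near (6.1, 2.5) before and (8.2, 4.3) after, so it travelled √(2.1² + 1.8²) ≈ 2.8 units.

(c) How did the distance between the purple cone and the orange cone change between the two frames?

-2.5

They were about 7.2 units apart before and 4.7 after — 2.5 units closer together.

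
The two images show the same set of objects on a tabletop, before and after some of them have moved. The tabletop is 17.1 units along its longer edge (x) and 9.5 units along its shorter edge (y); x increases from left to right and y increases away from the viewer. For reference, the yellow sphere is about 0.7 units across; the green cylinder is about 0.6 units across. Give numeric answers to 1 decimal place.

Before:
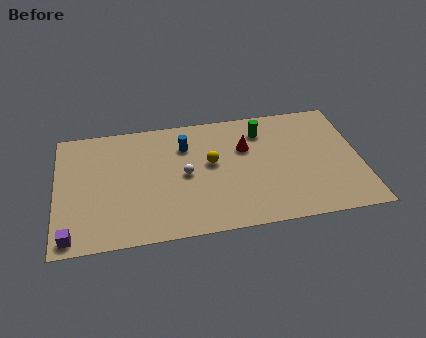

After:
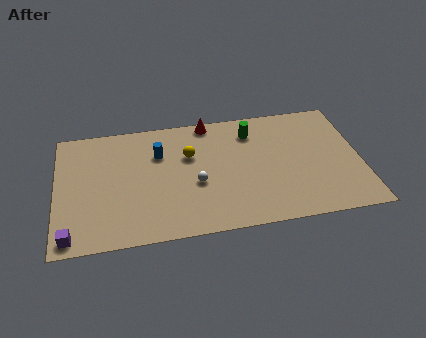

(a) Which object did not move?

the purple cube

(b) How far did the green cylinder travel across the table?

0.6

The green cylinder was near (11.7, 7.5) before and (11.1, 7.5) after, so it travelled √(0.6² + 0.0²) ≈ 0.6 units.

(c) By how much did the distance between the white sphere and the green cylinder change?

-0.4

Before: roughly 5.3 units apart; after: 4.9. That's 0.4 units closer together.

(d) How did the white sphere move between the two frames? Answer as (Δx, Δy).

(0.6, -0.8)

From the two frames, the white sphere sits at roughly (7.2, 4.7) before and (7.8, 3.9) after.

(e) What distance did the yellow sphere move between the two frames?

1.4

The yellow sphere moved from about (8.7, 5.4) to (7.5, 6.2), a distance of √(1.2² + 0.8²) ≈ 1.4.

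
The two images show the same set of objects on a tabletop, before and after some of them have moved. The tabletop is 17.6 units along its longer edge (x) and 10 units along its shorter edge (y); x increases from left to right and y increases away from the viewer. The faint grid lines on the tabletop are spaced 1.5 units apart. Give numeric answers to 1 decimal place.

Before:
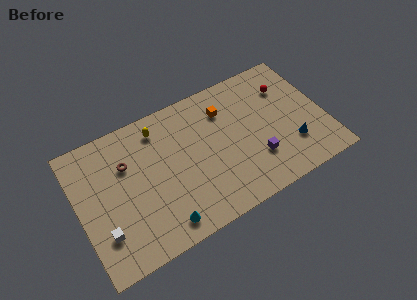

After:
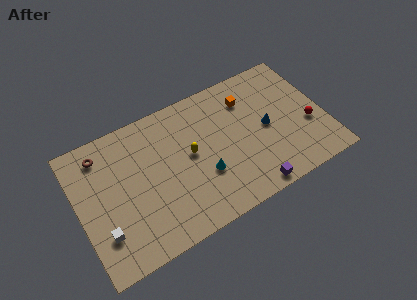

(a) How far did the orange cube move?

1.7

The orange cube moved from about (10.8, 7.5) to (12.5, 7.6), a distance of √(1.7² + 0.1²) ≈ 1.7.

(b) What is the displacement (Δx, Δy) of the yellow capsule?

(1.9, -2.9)

From the two frames, the yellow capsule sits at roughly (6.1, 8.3) before and (8.0, 5.4) after.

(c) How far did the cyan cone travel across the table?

3.9

The cyan cone moved from about (5.4, 1.4) to (8.7, 3.5), a distance of √(3.3² + 2.1²) ≈ 3.9.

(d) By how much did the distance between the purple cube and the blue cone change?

+1.8

The distance was about 2.6 in the first image and 4.4 in the second, so they moved 1.8 units further apart.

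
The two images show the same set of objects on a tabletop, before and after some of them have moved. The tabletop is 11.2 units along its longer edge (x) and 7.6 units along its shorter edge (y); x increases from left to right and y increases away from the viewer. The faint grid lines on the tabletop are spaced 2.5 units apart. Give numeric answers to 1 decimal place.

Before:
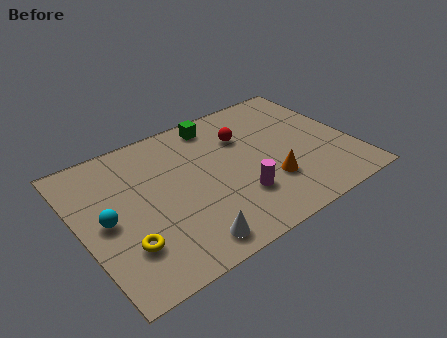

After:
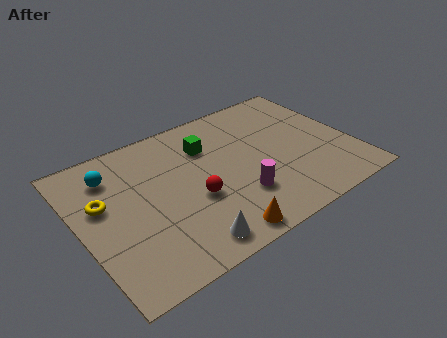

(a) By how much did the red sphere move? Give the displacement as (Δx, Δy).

(-2.5, -2.3)

The red sphere started near (7.0, 5.3) and ended near (4.5, 3.0).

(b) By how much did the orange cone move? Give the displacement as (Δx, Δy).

(-2.5, -1.5)

The orange cone was at about (7.5, 2.3) and moved to about (5.0, 0.8).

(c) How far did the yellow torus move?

2.5

The yellow torus was near (1.5, 2.1) before and (1.0, 4.6) after, so it travelled √(0.5² + 2.5²) ≈ 2.5 units.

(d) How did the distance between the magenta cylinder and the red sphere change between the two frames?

-1.3

They were about 3.2 units apart before and 1.9 after — 1.3 units closer together.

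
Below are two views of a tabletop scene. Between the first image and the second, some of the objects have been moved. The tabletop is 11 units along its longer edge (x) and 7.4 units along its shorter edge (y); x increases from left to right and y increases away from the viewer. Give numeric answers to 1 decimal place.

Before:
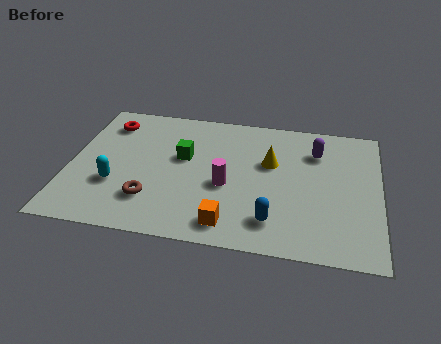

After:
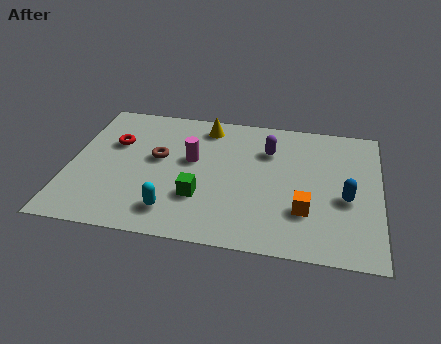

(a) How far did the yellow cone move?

2.9

The yellow cone moved from about (7.1, 4.6) to (4.7, 6.3), a distance of √(2.4² + 1.7²) ≈ 2.9.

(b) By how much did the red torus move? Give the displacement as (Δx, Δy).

(0.3, -1.1)

The red torus started near (1.2, 5.9) and ended near (1.5, 4.8).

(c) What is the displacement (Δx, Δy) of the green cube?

(0.7, -2.1)

The green cube started near (4.0, 4.4) and ended near (4.7, 2.3).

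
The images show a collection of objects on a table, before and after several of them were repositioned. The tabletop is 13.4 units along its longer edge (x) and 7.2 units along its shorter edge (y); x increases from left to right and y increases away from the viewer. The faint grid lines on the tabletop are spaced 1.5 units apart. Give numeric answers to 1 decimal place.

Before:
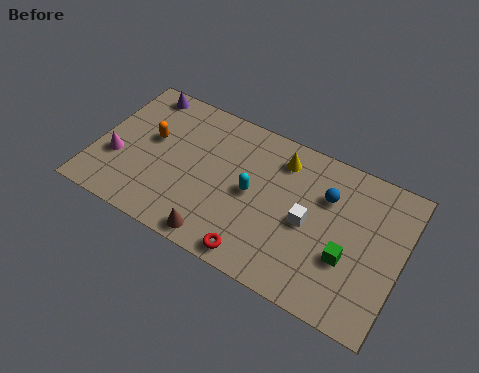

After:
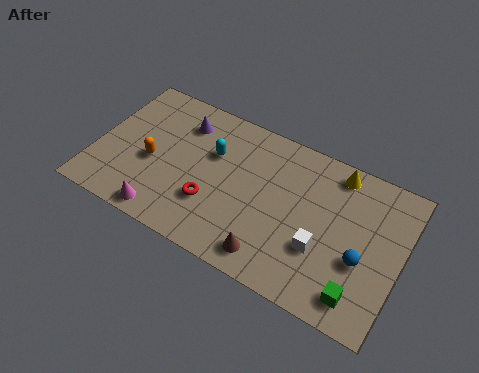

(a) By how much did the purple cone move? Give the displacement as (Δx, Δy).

(2.0, -0.8)

The purple cone was at about (1.5, 6.4) and moved to about (3.5, 5.6).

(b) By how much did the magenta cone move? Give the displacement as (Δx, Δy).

(2.4, -1.8)

The magenta cone was at about (1.0, 2.6) and moved to about (3.4, 0.8).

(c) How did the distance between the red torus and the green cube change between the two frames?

+2.6

The distance was about 4.1 in the first image and 6.7 in the second, so they moved 2.6 units further apart.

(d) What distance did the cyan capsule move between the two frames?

2.2

From (6.9, 3.6) to (5.0, 4.7), the cyan capsule covered √(1.9² + 1.1²) ≈ 2.2 units.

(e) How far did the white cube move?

1.1

The white cube moved from about (9.4, 3.4) to (10.1, 2.5), a distance of √(0.7² + 0.9²) ≈ 1.1.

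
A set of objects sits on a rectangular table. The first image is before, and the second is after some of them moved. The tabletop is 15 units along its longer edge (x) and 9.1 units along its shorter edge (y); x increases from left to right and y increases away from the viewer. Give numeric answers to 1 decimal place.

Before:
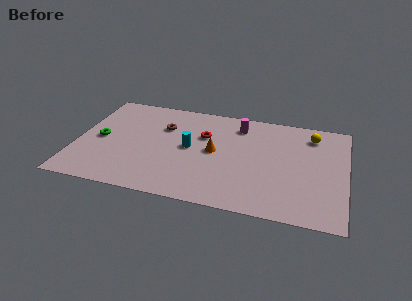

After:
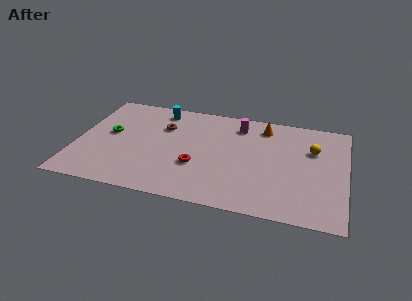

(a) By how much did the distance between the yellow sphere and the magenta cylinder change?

+0.3

They were about 4.1 units apart before and 4.4 after — 0.3 units further apart.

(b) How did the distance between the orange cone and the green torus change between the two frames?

+2.5

They were about 6.4 units apart before and 8.9 after — 2.5 units further apart.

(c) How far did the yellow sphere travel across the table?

1.3

The yellow sphere moved from about (13.0, 7.4) to (13.1, 6.1), a distance of √(0.1² + 1.3²) ≈ 1.3.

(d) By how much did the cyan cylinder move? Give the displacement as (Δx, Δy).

(-1.9, 3.1)

From the two frames, the cyan cylinder sits at roughly (6.3, 4.7) before and (4.4, 7.8) after.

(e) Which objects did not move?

the magenta cylinder and the brown torus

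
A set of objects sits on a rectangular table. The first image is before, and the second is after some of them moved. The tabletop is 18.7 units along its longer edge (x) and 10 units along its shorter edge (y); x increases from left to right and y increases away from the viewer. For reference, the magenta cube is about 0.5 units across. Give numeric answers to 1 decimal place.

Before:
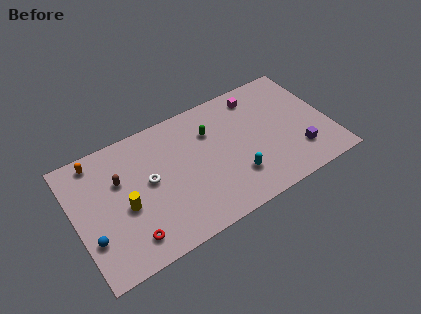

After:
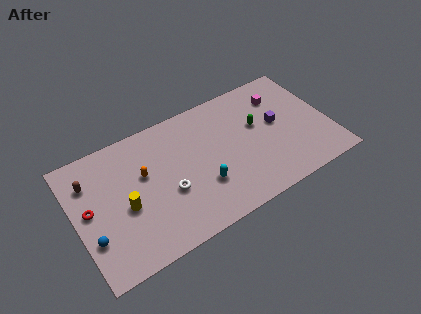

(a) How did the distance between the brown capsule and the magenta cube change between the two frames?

+3.6

They were about 10.7 units apart before and 14.3 after — 3.6 units further apart.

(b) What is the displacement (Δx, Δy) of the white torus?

(1.2, -1.5)

The white torus started near (5.4, 5.4) and ended near (6.6, 3.9).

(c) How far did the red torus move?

4.3

From (3.5, 1.8) to (1.0, 5.3), the red torus covered √(2.5² + 3.5²) ≈ 4.3 units.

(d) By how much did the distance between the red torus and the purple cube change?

+1.4

Before: roughly 12.6 units apart; after: 14.0. That's 1.4 units further apart.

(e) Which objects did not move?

the blue sphere and the yellow cylinder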